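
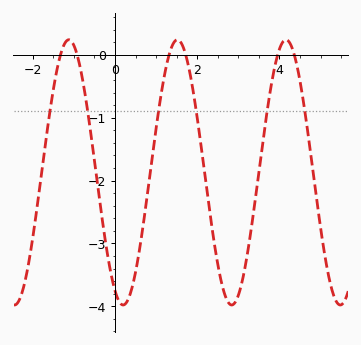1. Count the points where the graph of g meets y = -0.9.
6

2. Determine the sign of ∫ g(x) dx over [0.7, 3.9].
negative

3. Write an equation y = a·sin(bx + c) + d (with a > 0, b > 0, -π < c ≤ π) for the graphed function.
y = 2.11sin(2.38x - 2.04) - 1.87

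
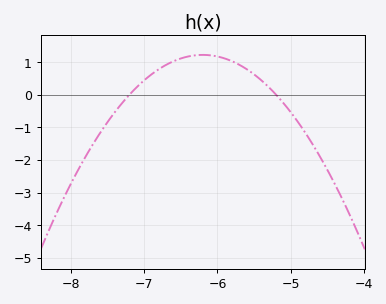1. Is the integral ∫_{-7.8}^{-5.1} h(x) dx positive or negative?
positive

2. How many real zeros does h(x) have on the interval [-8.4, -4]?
2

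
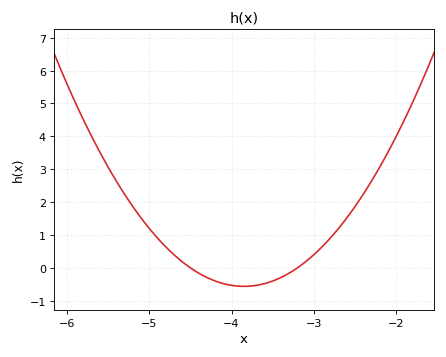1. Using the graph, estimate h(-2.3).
2.6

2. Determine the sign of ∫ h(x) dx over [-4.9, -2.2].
positive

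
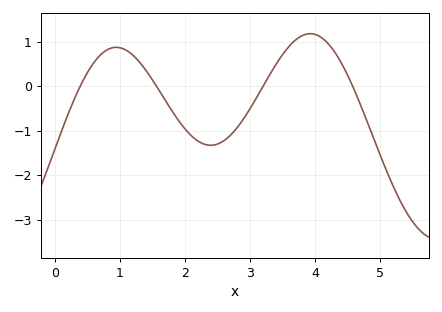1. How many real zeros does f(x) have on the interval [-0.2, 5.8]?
4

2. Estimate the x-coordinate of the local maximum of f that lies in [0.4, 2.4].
0.9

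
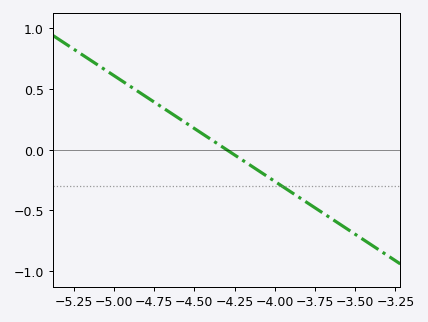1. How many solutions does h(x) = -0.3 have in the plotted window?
1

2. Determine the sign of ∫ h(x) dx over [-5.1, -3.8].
positive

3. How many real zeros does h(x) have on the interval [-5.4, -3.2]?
1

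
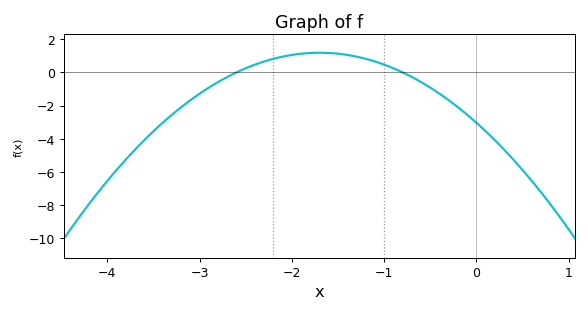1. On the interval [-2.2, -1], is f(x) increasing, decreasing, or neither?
neither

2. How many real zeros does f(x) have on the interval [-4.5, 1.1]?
2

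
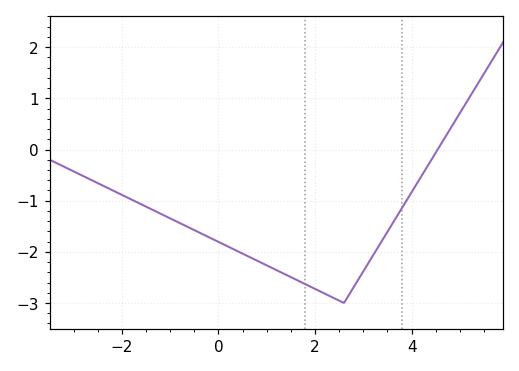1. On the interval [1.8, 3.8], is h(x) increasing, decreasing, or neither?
neither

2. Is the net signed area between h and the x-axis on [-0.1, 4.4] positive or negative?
negative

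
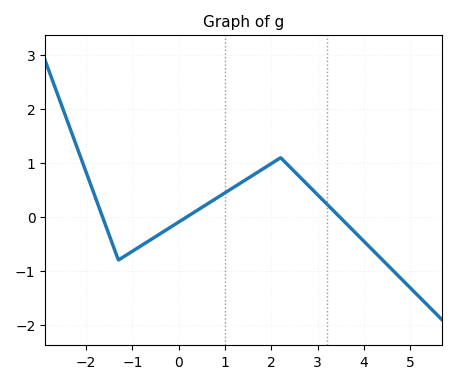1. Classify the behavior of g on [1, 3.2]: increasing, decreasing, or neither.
neither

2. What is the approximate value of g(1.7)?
0.8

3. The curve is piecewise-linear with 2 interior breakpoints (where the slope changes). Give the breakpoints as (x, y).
(-1.3, -0.8); (2.2, 1.1)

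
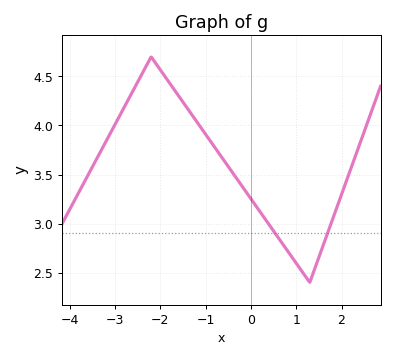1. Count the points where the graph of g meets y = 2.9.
2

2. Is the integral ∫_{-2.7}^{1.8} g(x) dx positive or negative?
positive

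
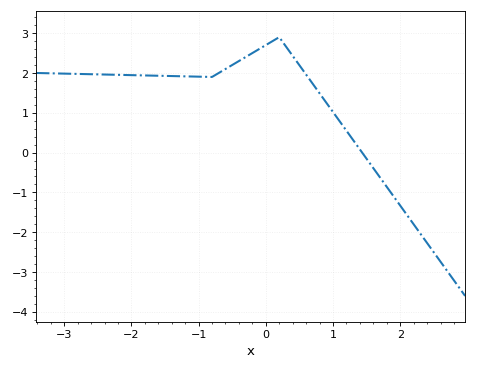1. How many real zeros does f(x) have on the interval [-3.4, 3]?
1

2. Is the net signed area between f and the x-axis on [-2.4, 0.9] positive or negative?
positive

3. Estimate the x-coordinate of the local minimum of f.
-0.802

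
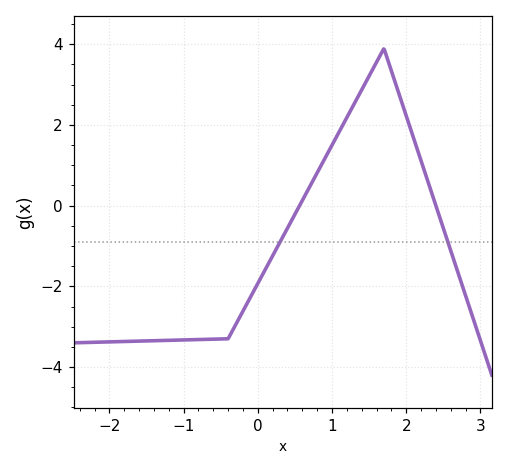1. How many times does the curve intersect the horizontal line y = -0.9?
2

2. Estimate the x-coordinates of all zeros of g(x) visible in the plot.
0.6, 2.4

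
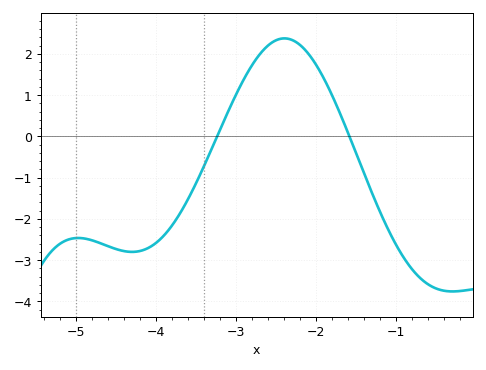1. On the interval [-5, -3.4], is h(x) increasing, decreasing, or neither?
neither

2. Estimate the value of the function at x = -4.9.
-2.5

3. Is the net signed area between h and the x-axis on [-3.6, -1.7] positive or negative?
positive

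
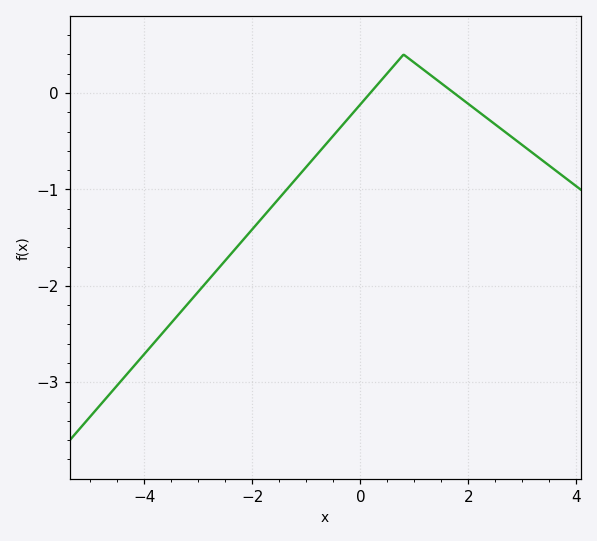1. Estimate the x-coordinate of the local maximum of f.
0.8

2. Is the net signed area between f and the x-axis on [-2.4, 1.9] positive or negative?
negative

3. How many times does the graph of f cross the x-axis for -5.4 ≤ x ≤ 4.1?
2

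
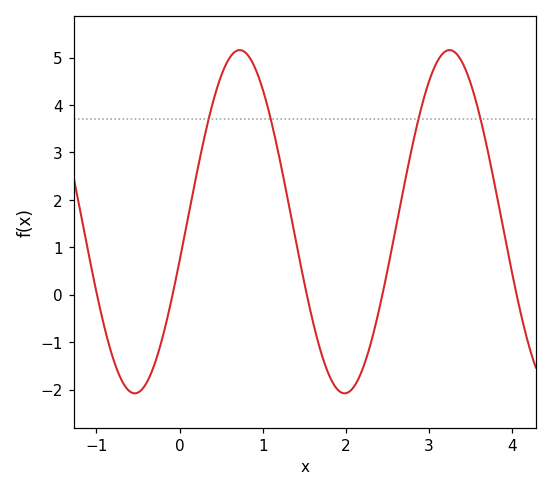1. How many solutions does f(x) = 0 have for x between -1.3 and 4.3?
5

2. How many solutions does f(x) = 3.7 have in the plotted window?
4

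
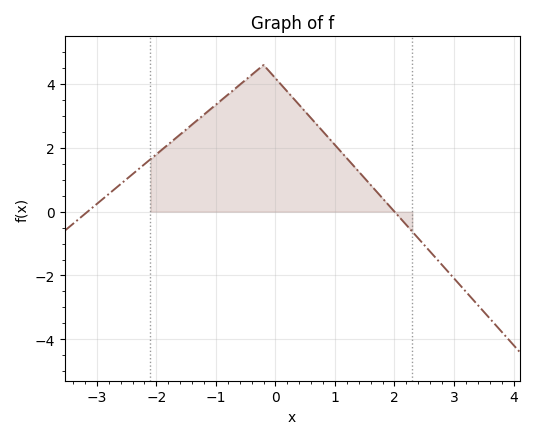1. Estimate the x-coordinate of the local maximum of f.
-0.2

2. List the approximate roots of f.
-3.16, 2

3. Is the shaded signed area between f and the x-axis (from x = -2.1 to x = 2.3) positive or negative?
positive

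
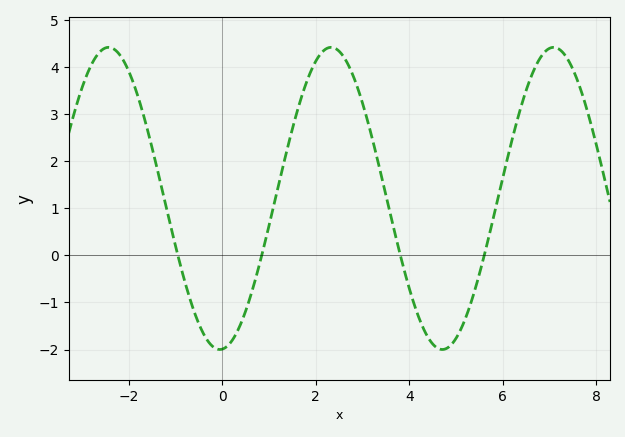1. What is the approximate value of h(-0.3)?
-1.83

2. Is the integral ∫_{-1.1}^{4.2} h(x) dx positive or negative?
positive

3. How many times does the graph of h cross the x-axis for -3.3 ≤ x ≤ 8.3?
4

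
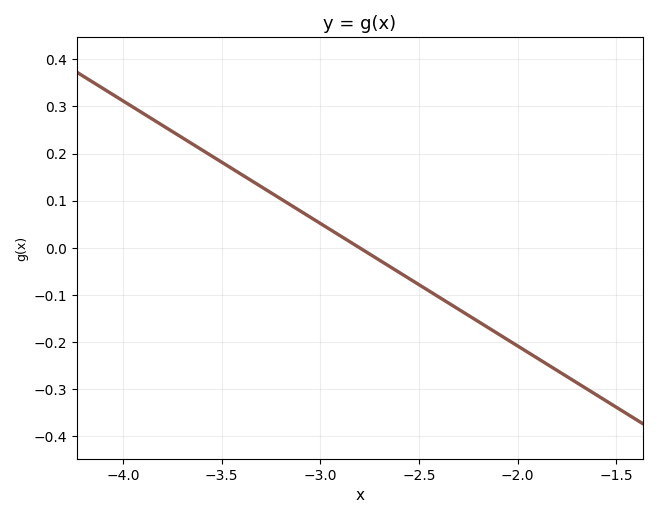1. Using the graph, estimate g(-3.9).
0.286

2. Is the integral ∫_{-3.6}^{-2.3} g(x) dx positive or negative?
positive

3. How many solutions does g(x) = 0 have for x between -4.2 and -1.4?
1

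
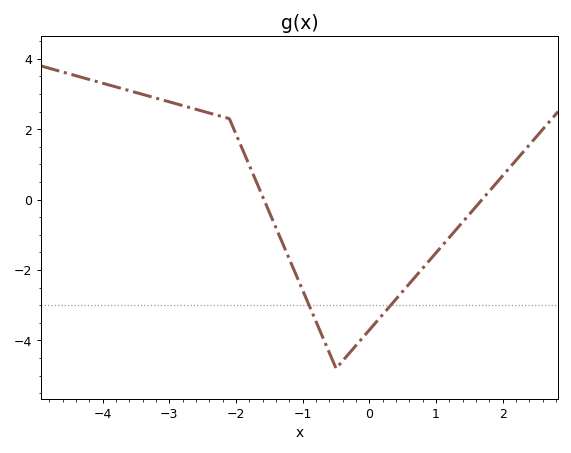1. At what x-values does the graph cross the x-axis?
-1.58, 1.69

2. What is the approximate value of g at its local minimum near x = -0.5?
-4.8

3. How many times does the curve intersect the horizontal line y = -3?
2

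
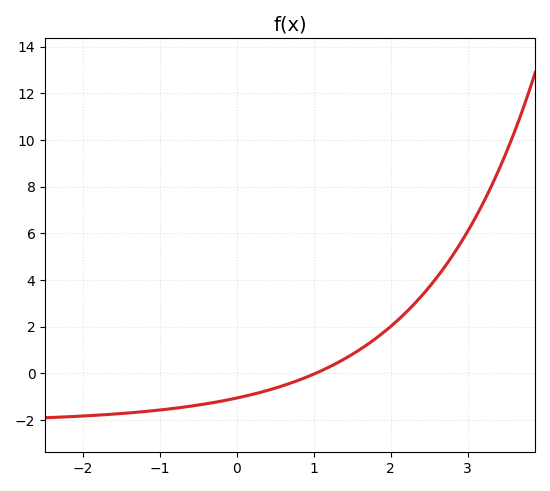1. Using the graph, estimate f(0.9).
-0.173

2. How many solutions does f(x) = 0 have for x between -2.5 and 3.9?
1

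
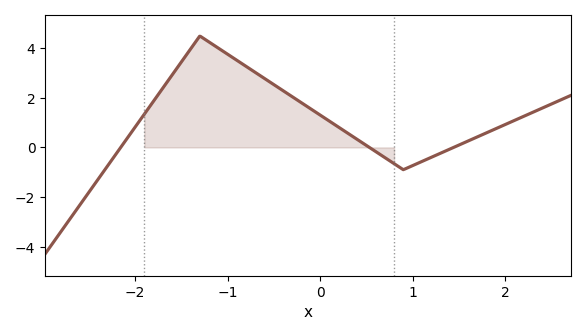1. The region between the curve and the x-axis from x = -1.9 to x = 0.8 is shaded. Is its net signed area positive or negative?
positive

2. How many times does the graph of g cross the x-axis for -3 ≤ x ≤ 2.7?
3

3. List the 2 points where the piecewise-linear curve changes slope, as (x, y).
(-1.3, 4.5); (0.9, -0.9)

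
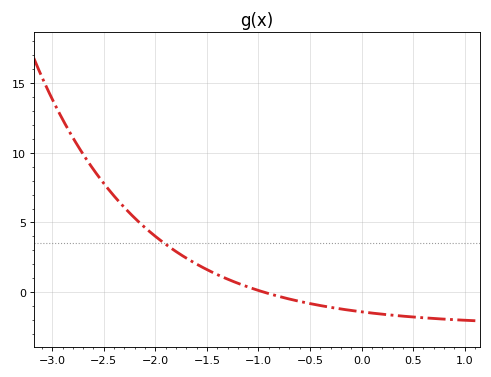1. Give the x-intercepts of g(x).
-0.95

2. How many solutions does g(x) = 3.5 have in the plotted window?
1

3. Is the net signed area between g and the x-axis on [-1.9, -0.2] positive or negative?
positive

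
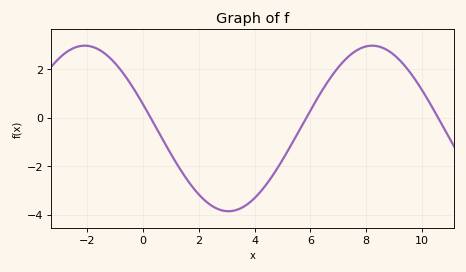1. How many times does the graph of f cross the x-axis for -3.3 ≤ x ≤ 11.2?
3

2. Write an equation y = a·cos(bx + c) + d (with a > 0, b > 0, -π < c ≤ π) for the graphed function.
y = 3.41cos(0.61x + 1.3) - 0.44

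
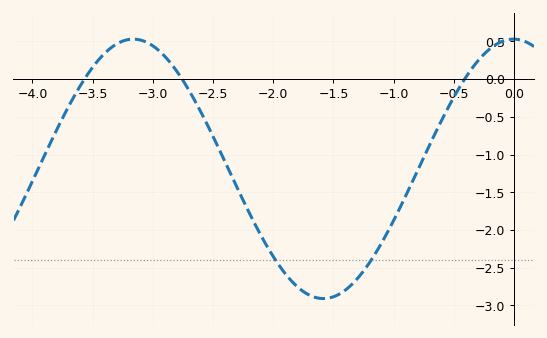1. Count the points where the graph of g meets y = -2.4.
2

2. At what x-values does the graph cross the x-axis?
-3.57, -2.76, -0.411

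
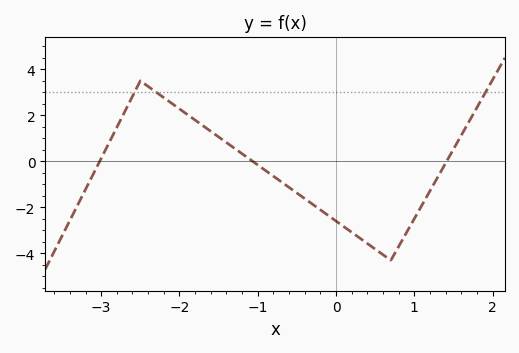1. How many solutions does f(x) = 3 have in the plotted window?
3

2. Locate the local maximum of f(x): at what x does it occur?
-2.5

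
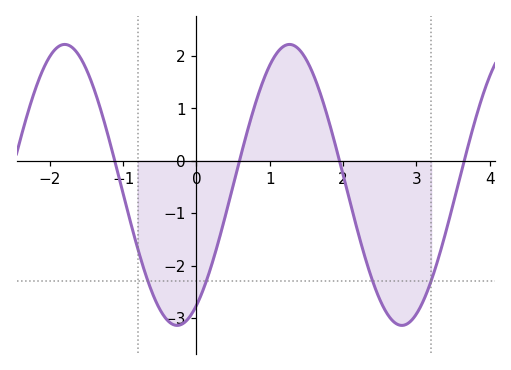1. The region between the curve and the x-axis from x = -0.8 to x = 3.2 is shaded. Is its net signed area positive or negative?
negative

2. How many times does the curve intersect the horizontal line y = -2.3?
4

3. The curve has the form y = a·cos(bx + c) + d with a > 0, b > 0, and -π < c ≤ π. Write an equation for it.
y = 2.68cos(2x - 2.6) - 0.46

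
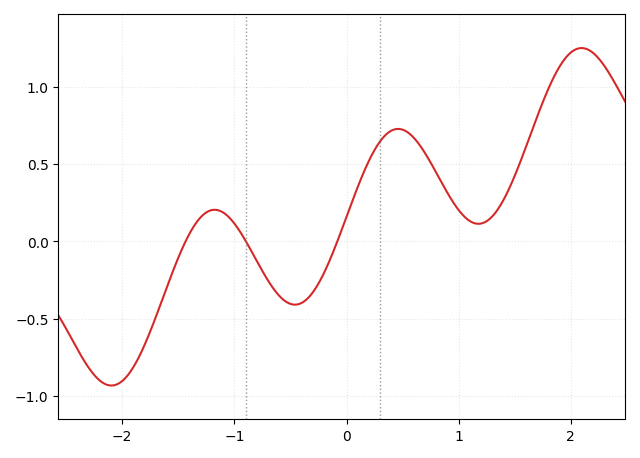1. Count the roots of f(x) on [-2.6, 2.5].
3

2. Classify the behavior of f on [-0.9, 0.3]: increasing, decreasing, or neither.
neither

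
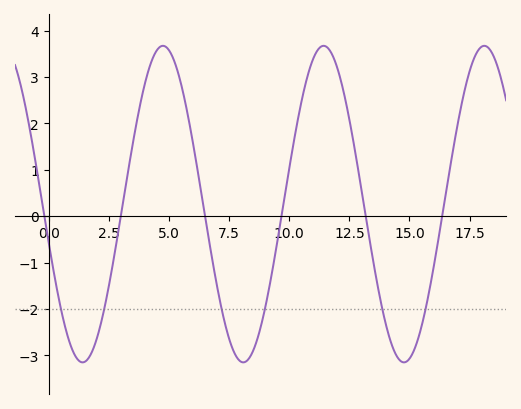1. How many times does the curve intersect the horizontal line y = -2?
6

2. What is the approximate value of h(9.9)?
0.712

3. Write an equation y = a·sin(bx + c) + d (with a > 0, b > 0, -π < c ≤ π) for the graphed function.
y = 3.41sin(0.94x - 2.89) + 0.26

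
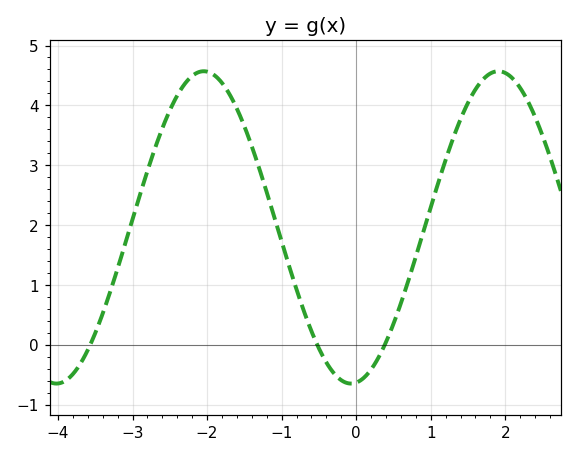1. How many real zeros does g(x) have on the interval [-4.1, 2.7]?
3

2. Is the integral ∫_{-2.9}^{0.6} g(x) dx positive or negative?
positive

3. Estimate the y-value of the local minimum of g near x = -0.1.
-0.6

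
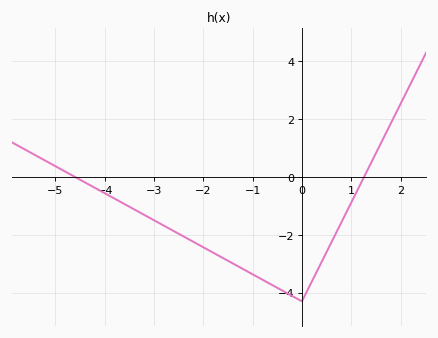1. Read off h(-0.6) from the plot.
-3.74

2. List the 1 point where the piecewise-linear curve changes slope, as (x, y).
(0, -4.3)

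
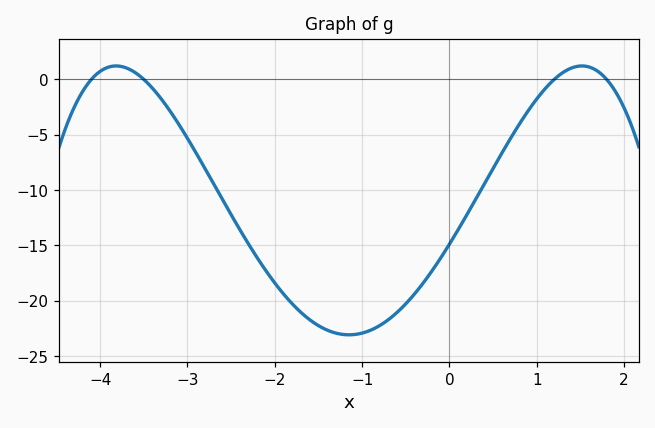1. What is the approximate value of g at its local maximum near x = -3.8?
1.21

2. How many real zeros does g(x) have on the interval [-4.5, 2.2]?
4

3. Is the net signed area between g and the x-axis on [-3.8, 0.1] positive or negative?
negative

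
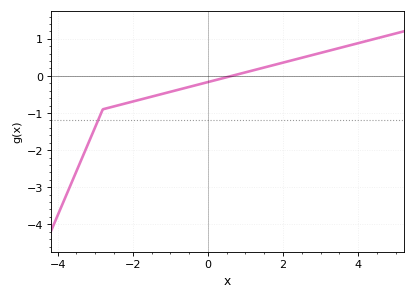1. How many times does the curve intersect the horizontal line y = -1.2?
1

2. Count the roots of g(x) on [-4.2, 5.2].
1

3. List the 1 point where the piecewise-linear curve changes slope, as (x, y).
(-2.8, -0.9)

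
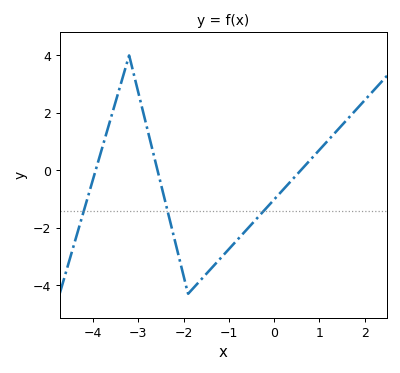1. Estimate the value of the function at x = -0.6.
-2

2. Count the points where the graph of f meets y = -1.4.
3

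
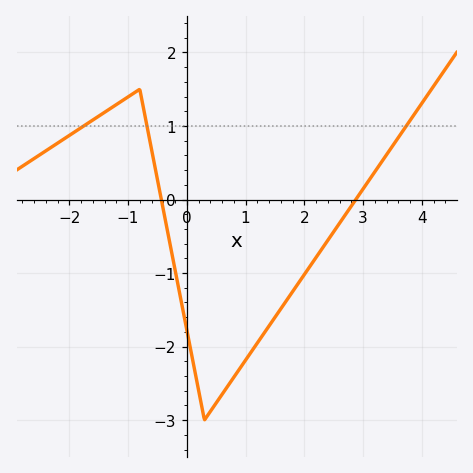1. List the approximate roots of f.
-0.433, 2.88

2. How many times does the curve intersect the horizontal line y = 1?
3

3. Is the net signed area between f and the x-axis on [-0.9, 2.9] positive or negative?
negative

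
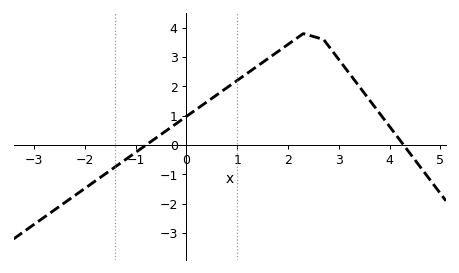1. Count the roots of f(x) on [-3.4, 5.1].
2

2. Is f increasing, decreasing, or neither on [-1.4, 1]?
increasing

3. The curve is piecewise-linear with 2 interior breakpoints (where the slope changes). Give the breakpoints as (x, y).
(2.3, 3.8); (2.7, 3.6)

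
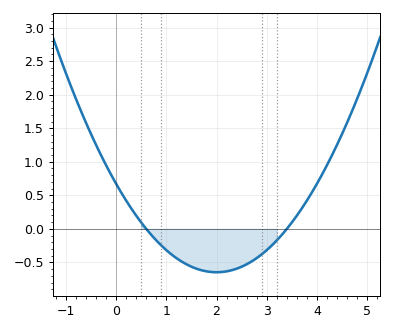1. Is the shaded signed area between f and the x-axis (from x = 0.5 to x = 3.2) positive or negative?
negative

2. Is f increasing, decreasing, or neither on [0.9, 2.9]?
neither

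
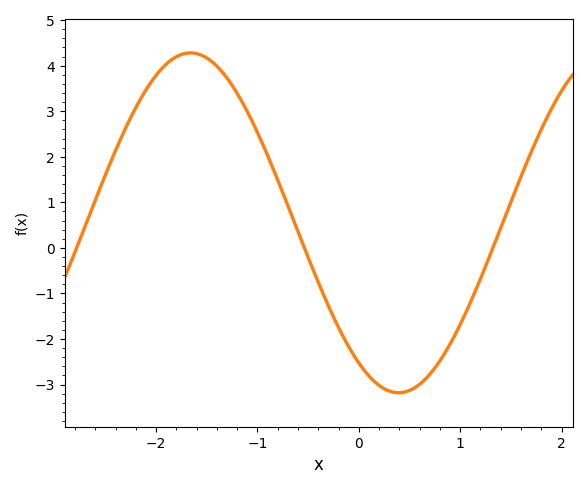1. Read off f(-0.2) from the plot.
-1.7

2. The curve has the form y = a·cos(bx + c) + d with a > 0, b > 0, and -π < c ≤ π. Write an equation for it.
y = 3.73cos(1.5x + 2.5) + 0.55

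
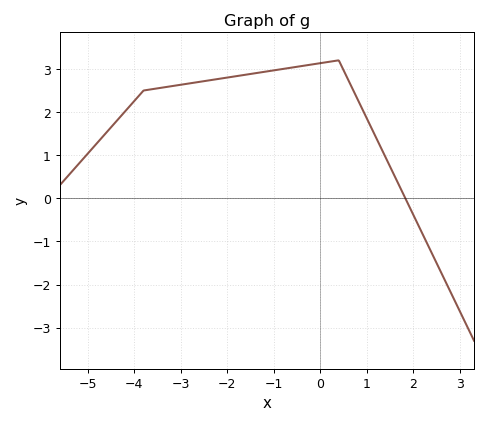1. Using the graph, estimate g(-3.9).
2.38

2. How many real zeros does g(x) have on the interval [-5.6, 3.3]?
1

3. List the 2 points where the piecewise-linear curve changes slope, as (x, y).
(-3.8, 2.5); (0.4, 3.2)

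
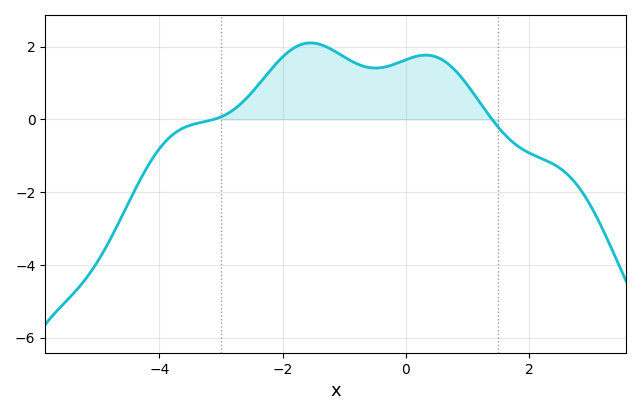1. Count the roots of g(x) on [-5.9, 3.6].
2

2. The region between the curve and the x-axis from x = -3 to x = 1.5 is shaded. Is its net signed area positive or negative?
positive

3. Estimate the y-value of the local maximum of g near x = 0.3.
1.76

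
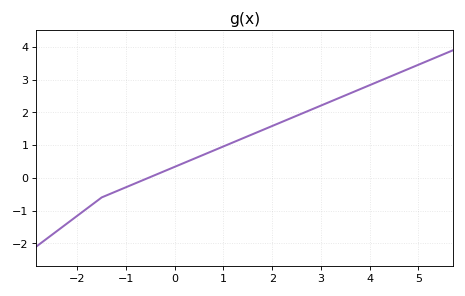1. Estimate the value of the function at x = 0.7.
0.772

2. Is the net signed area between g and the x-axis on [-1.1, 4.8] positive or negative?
positive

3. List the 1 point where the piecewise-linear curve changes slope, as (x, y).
(-1.5, -0.6)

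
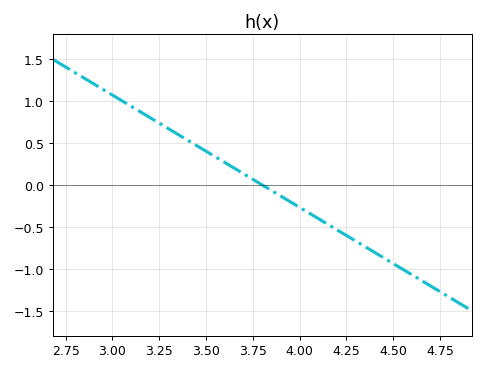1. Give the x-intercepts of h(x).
3.8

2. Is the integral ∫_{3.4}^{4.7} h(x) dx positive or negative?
negative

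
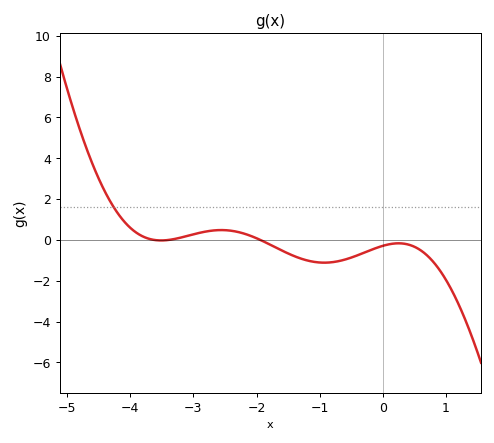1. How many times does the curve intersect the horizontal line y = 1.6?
1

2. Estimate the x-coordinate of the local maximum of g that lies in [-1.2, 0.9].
0.2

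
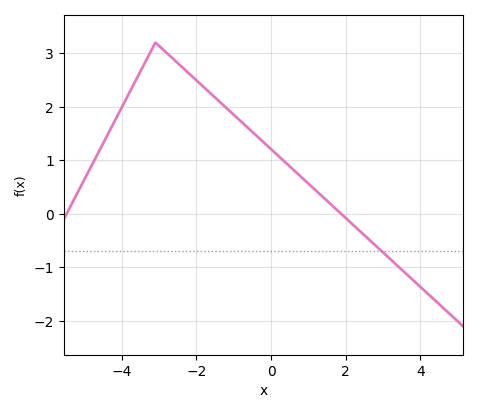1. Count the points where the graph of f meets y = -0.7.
1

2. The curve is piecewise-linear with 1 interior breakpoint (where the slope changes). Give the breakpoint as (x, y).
(-3.1, 3.2)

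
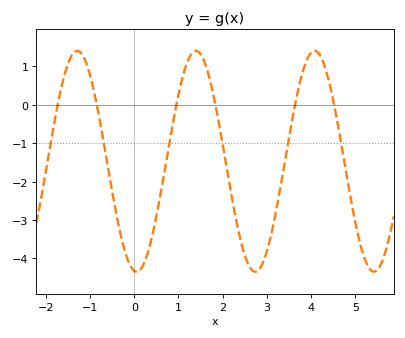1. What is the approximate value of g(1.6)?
1.1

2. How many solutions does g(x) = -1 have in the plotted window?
6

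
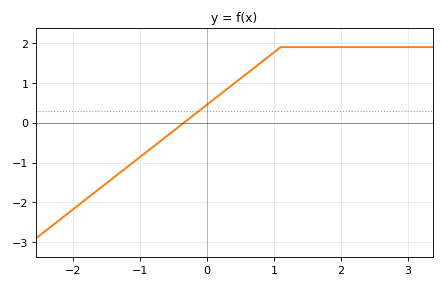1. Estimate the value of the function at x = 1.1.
1.9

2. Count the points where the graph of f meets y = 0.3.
1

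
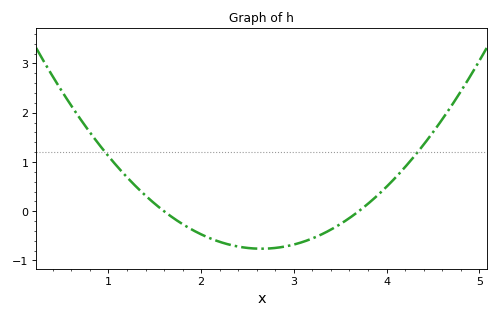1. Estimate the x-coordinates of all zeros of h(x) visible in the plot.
1.6, 3.7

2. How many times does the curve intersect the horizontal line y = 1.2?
2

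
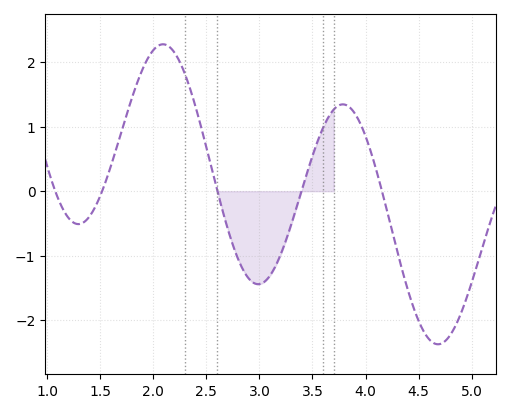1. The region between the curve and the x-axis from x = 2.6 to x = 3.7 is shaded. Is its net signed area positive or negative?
negative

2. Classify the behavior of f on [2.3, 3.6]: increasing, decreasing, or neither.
neither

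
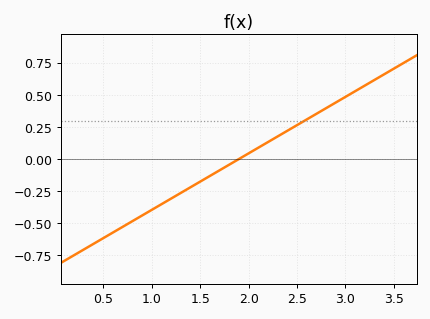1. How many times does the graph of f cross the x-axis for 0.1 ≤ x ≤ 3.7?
1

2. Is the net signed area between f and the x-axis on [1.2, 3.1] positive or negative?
positive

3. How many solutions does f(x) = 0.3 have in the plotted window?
1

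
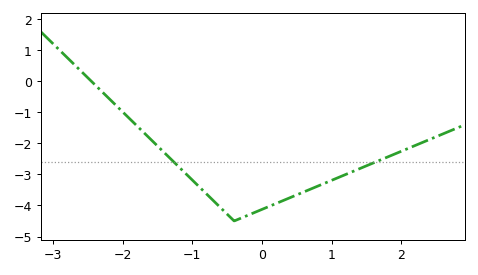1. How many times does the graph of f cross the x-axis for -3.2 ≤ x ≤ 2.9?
1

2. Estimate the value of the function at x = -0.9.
-3.4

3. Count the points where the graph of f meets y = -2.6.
2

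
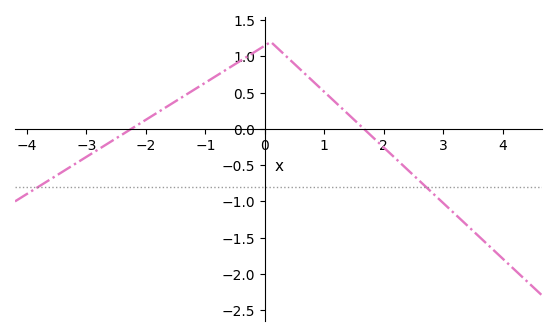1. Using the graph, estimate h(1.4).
0.2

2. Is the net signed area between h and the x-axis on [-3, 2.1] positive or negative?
positive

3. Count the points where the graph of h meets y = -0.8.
2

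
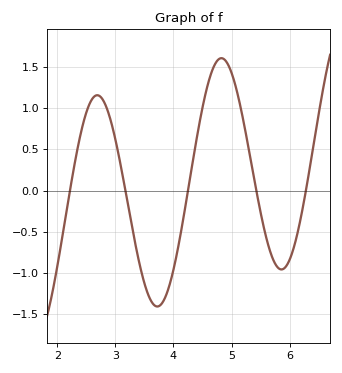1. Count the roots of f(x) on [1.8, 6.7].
5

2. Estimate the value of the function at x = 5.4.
0.104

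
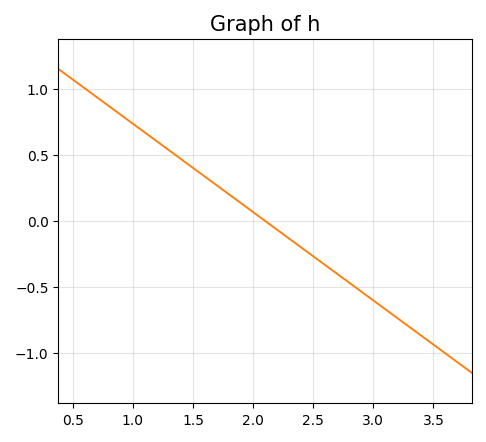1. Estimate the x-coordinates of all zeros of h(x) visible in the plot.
2.1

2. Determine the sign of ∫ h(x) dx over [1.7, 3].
negative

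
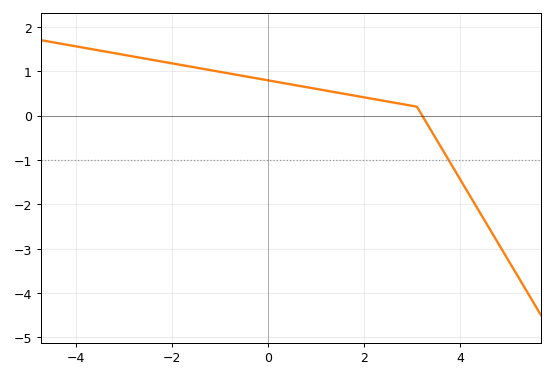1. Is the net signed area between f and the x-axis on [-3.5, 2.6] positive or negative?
positive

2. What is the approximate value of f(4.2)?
-1.8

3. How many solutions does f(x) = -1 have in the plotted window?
1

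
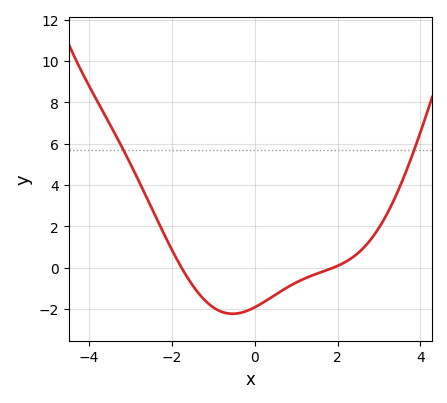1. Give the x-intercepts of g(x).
-1.8, 1.8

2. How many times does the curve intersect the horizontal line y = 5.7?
2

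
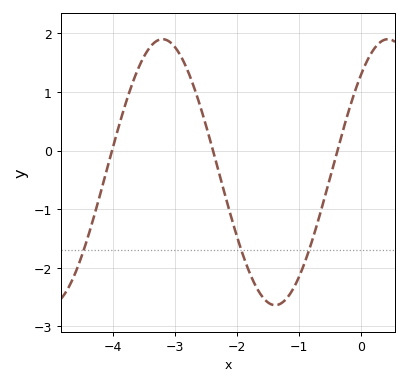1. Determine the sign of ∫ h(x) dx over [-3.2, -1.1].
negative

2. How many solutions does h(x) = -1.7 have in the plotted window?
3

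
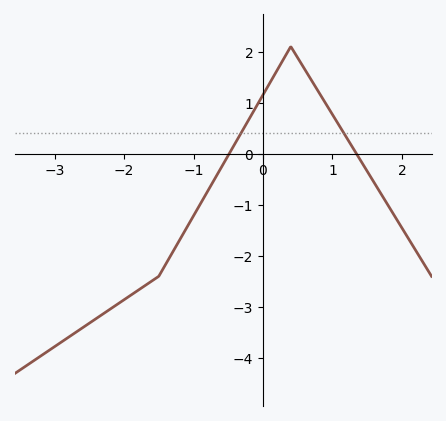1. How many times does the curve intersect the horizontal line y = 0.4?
2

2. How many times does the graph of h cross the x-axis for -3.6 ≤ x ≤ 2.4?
2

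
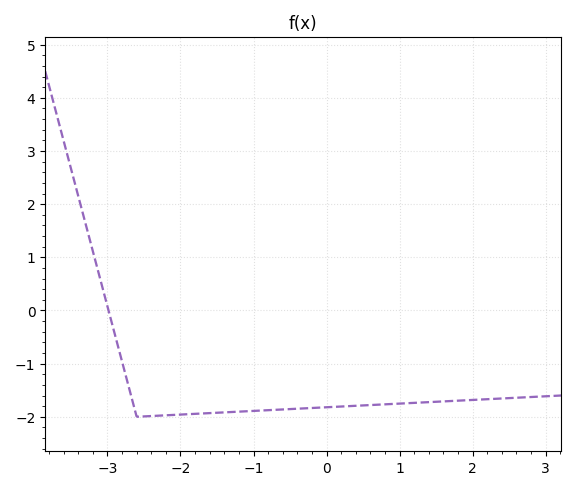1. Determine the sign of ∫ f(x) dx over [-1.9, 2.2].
negative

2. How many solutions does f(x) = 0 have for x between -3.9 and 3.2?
1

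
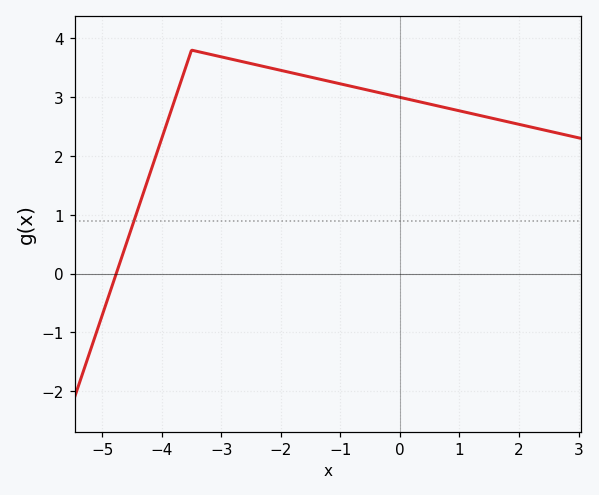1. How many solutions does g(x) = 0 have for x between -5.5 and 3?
1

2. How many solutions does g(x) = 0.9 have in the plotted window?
1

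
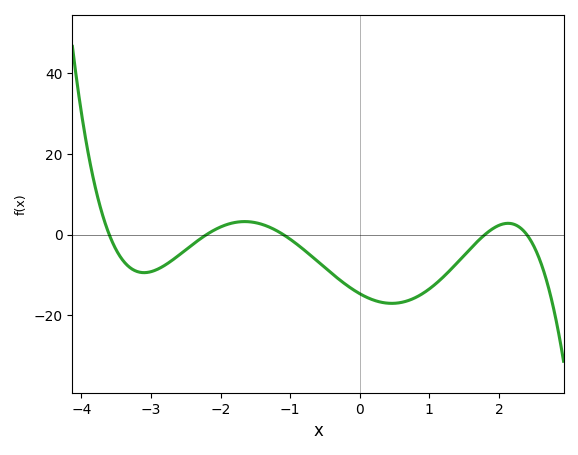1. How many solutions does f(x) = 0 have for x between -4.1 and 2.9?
5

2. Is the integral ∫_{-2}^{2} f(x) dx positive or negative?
negative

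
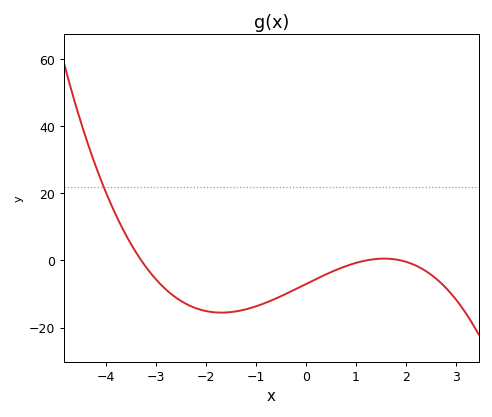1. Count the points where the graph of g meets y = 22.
1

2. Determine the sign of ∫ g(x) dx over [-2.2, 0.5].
negative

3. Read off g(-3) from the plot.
-6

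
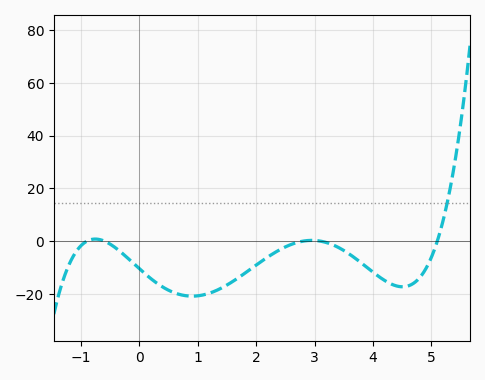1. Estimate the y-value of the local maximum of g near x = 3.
0.291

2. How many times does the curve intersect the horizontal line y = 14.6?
1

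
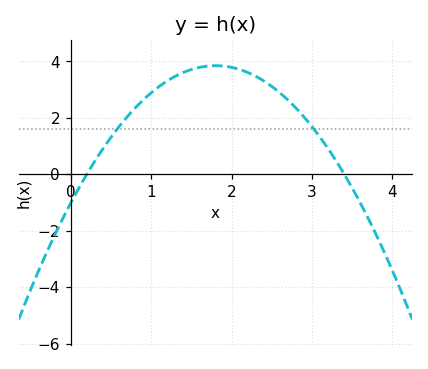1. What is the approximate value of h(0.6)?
1.6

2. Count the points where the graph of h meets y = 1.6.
2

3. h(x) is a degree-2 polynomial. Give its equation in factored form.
y = -1.5(x - 0.2)(x - 3.4)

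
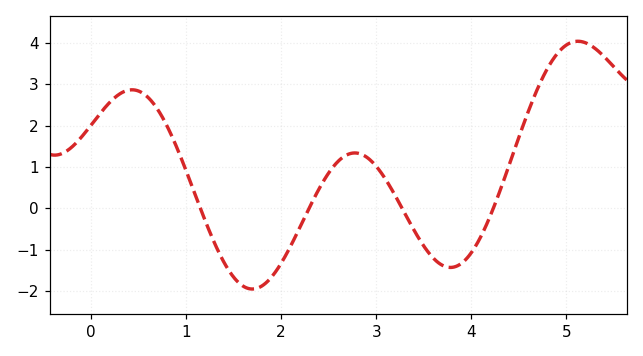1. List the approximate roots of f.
1.2, 2.3, 3.3, 4.2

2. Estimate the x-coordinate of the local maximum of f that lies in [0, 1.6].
0.4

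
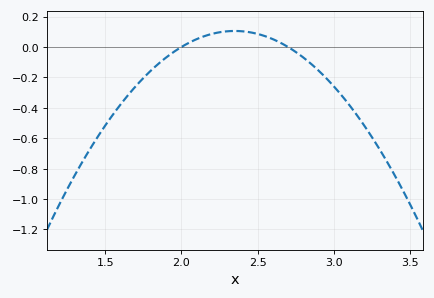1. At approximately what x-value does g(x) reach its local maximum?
2.35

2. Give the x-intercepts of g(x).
2, 2.7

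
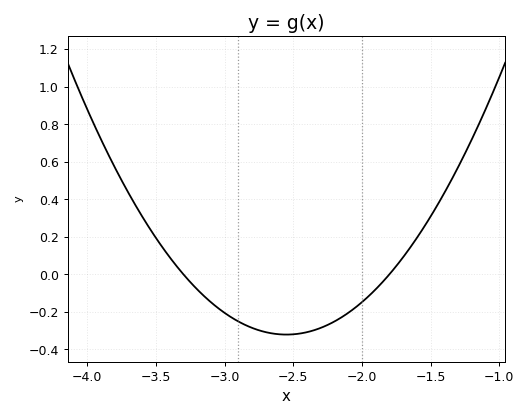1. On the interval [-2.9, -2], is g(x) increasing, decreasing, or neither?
neither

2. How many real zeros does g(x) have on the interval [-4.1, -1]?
2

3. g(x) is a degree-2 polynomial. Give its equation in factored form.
y = 0.57(x + 3.3)(x + 1.8)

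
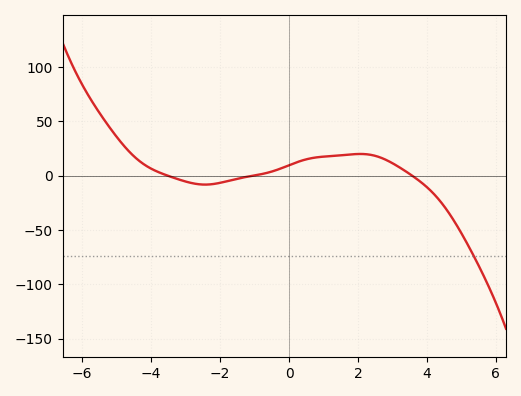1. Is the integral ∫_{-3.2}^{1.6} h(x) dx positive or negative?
positive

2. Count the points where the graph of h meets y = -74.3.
1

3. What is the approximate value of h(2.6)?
15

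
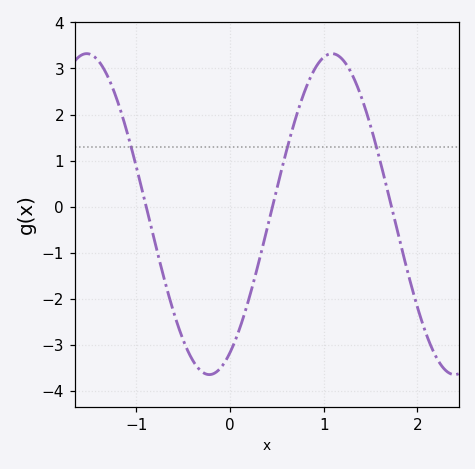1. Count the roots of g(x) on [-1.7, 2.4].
3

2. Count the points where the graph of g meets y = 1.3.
3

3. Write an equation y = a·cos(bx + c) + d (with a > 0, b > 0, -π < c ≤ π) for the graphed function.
y = 3.48cos(2.4x - 2.61) - 0.16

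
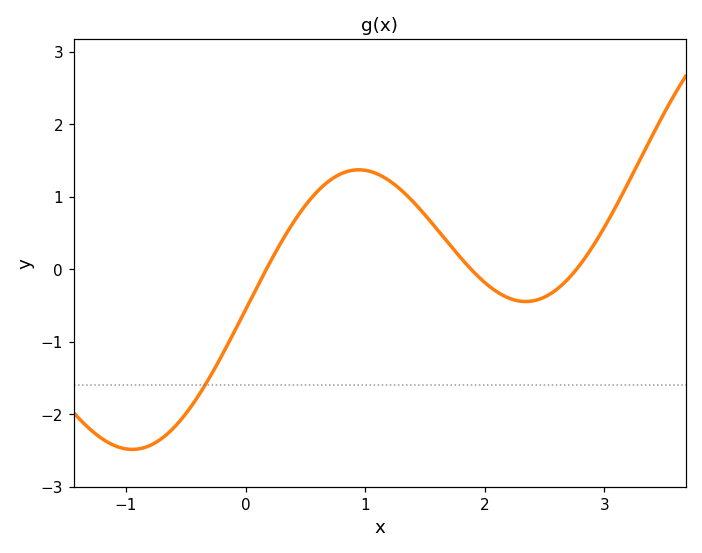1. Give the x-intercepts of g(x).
0.174, 1.88, 2.77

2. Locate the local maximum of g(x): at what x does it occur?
0.948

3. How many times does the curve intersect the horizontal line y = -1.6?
1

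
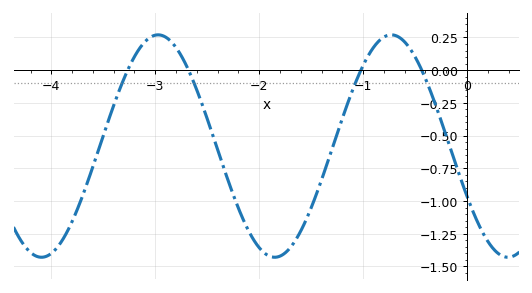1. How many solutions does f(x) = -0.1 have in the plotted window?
4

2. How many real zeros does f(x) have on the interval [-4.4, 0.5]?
4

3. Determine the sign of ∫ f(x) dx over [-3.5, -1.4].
negative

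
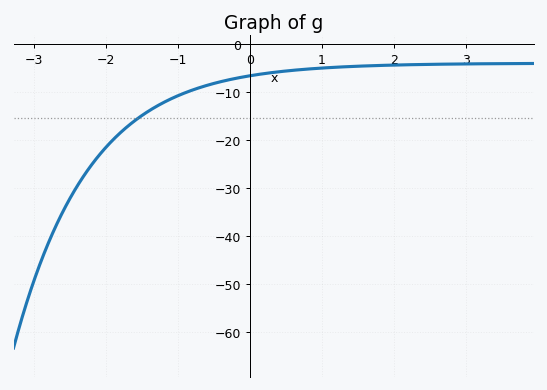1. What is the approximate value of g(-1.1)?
-11.4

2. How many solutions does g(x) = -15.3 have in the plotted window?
1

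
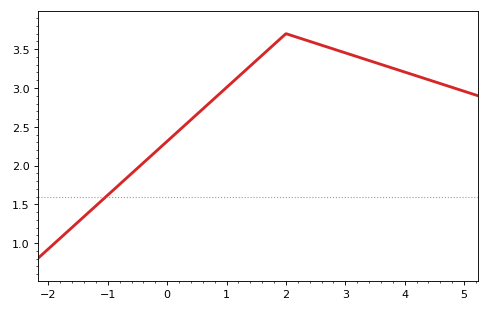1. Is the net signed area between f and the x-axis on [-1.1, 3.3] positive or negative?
positive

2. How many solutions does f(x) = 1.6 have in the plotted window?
1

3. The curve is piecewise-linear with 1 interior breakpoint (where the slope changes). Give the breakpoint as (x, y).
(2, 3.7)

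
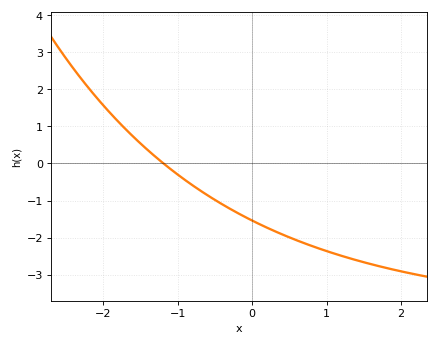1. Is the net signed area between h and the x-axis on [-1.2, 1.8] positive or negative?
negative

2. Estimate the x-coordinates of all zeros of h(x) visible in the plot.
-1.2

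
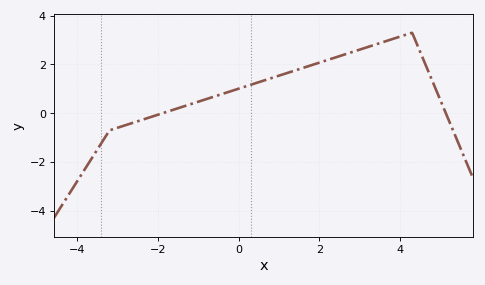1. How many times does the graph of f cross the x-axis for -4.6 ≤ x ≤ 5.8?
2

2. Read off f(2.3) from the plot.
2.2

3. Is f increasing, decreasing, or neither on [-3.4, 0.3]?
increasing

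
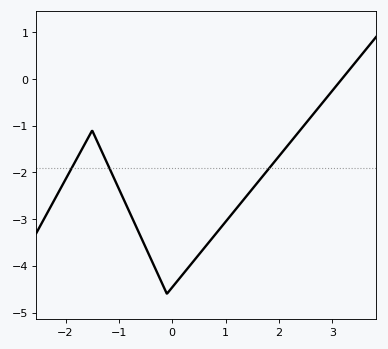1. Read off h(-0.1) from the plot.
-4.6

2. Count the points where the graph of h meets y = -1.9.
3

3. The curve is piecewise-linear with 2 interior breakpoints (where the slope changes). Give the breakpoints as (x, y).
(-1.5, -1.1); (-0.1, -4.6)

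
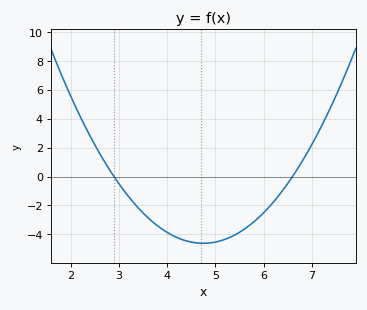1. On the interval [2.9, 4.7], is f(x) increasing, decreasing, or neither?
decreasing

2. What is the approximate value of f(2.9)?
0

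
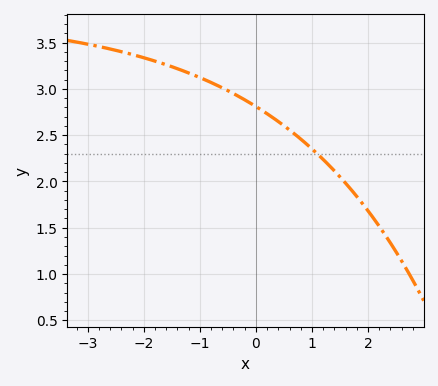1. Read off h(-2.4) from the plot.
3.4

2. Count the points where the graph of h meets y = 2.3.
1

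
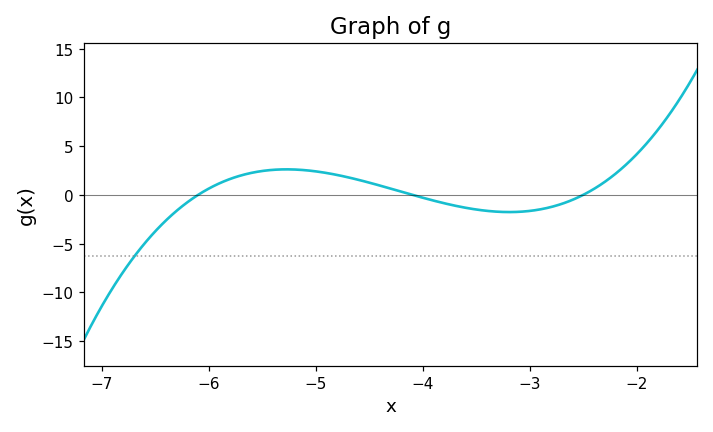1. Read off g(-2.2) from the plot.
2.16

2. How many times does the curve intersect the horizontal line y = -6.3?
1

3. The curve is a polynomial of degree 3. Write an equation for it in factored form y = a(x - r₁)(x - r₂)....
y = 0.97(x + 6.1)(x + 4.1)(x + 2.5)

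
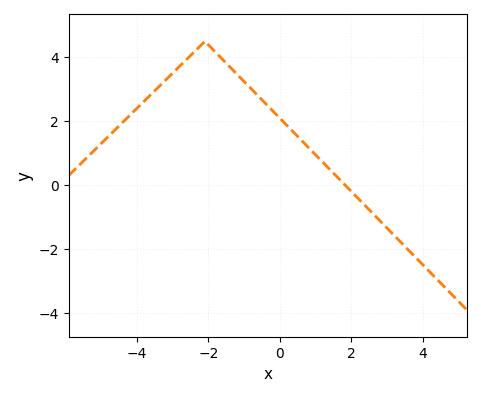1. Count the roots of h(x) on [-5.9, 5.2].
1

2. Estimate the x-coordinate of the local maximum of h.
-2.1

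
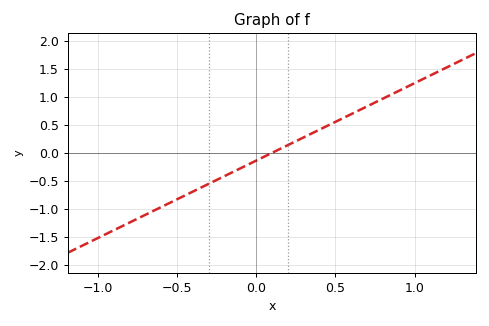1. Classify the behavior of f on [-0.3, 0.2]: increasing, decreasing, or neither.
increasing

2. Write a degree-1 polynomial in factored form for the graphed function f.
y = 1.38(x - 0.1)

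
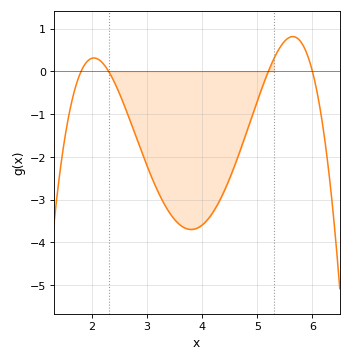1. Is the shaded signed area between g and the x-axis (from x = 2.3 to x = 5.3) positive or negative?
negative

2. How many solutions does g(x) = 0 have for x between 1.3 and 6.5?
4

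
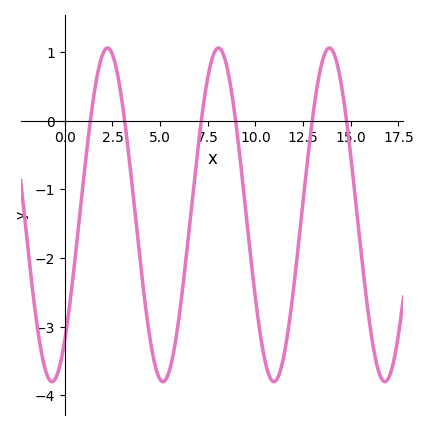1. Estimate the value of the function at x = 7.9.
1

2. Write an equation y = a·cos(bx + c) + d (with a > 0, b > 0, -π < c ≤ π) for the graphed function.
y = 2.43cos(1.1x - 2.4) - 1.37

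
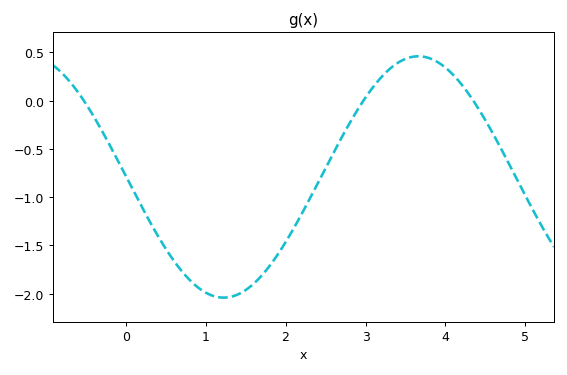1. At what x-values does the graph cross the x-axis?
-0.523, 2.97, 4.35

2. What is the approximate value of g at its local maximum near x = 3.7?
0.46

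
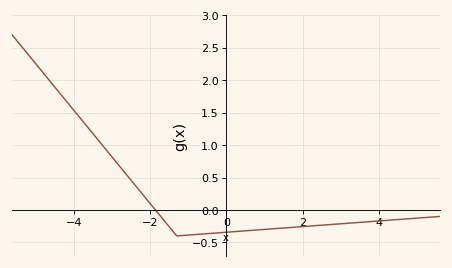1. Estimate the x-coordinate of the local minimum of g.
-1.2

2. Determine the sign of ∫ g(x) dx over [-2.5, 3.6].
negative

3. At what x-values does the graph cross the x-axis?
-1.8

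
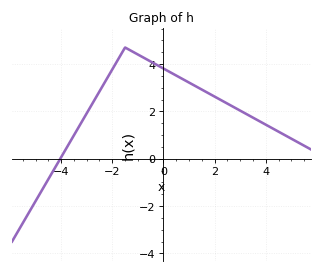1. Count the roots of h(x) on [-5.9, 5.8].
1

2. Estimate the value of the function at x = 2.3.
2.4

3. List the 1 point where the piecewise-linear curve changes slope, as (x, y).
(-1.5, 4.7)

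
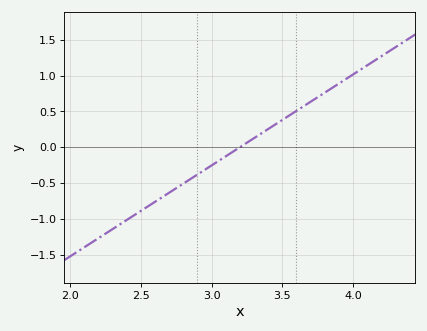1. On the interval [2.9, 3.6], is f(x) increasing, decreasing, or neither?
increasing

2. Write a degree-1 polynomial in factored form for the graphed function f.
y = 1.27(x - 3.2)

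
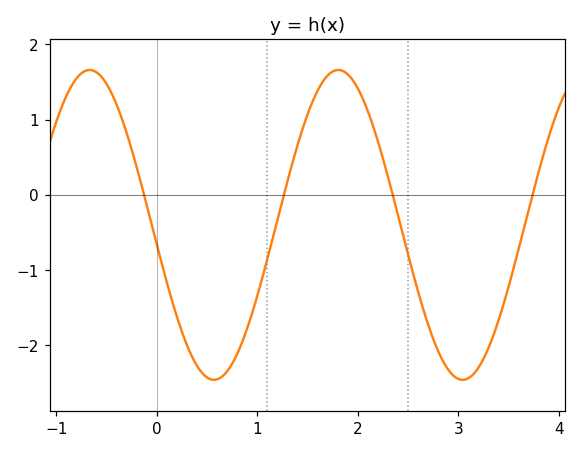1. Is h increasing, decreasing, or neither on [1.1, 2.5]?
neither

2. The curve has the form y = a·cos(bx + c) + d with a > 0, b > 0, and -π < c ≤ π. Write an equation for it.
y = 2.06cos(2.54x + 1.7) - 0.4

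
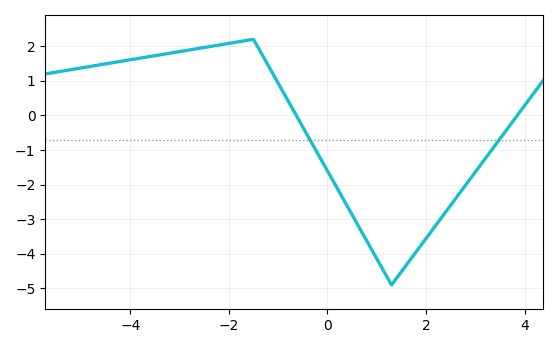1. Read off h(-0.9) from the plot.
0.7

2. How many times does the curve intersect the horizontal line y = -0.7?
2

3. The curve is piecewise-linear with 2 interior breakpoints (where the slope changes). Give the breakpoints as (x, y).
(-1.5, 2.2); (1.3, -4.9)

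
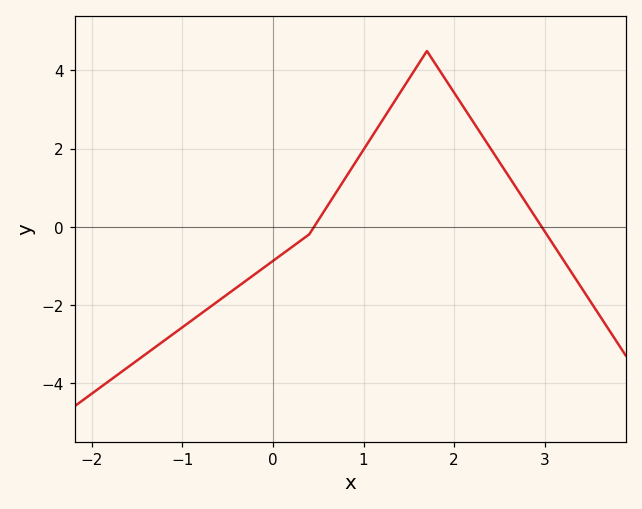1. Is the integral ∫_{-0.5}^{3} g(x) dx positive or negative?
positive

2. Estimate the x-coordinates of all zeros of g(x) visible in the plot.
0.5, 3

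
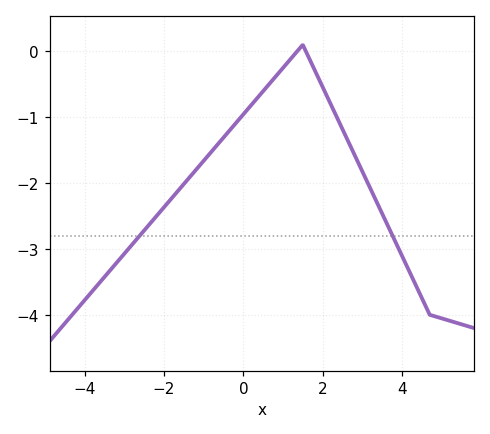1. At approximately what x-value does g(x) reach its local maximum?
1.4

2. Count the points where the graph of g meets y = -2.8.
2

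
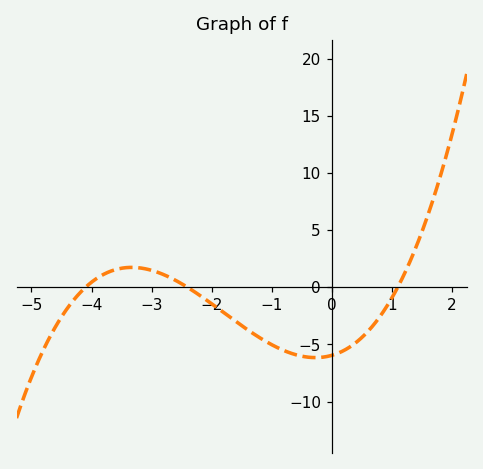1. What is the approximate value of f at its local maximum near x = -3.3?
1.74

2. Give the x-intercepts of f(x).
-4.1, -2.4, 1.1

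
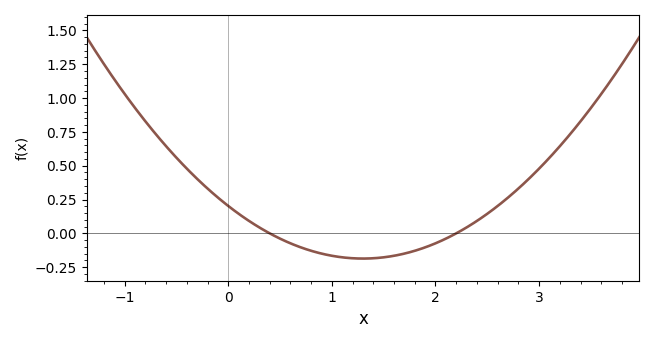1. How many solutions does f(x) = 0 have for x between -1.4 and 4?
2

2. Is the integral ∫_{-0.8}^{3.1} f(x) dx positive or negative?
positive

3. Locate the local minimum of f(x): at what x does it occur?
1.3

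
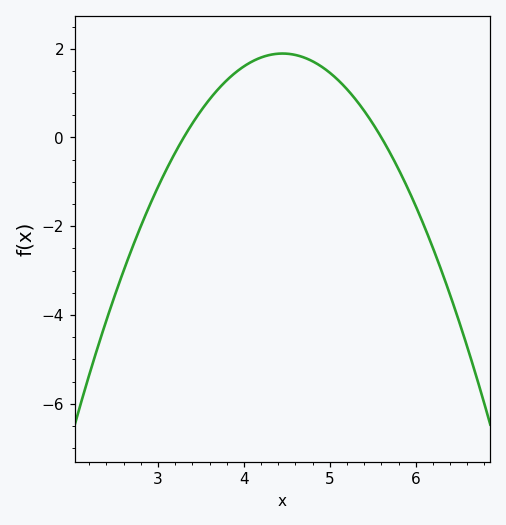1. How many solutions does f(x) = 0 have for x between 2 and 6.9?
2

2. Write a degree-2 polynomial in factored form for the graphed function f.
y = -1.43(x - 3.3)(x - 5.6)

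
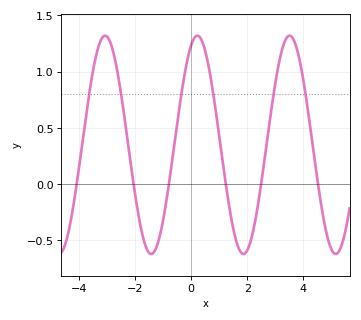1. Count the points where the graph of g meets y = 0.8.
6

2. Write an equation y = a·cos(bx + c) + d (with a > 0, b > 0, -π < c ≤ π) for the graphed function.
y = 0.97cos(1.9x - 0.42) + 0.35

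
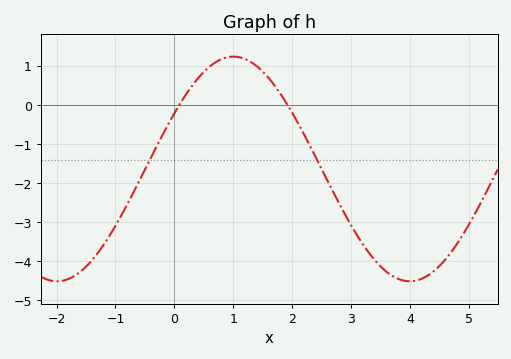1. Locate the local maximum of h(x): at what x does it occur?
1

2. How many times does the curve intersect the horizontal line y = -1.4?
2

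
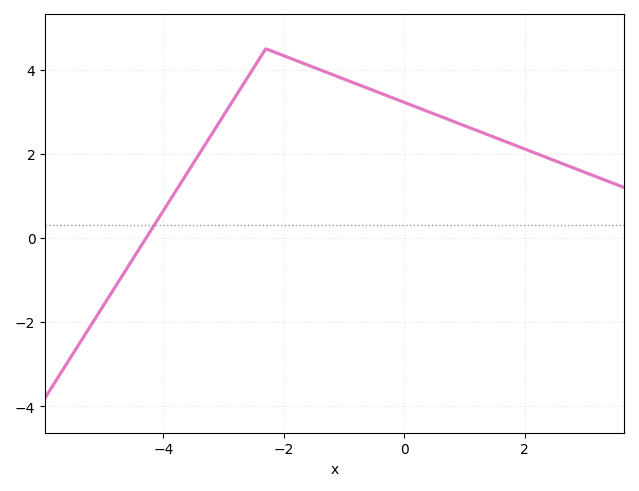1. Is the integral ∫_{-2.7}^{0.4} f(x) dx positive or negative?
positive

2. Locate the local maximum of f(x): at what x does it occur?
-2.3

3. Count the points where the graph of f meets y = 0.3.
1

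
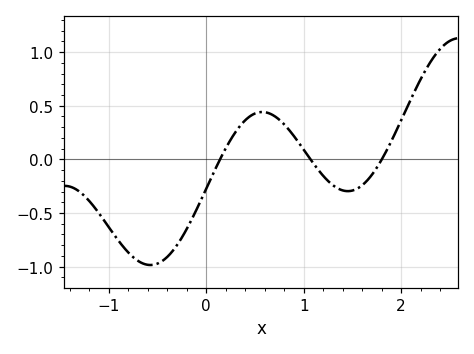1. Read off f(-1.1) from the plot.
-0.5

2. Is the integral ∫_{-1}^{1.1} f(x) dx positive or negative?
negative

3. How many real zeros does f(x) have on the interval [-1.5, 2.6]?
3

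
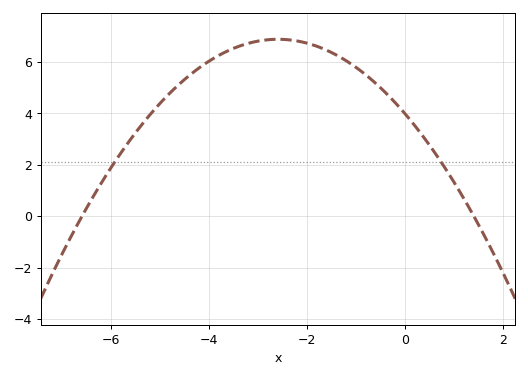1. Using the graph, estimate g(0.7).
2.2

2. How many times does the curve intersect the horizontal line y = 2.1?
2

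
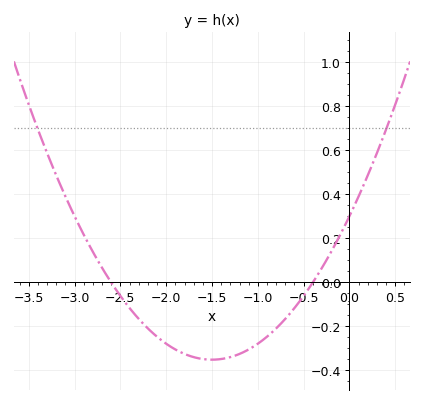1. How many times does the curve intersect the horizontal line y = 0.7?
2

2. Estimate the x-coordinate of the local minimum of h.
-1.5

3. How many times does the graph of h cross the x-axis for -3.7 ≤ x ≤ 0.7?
2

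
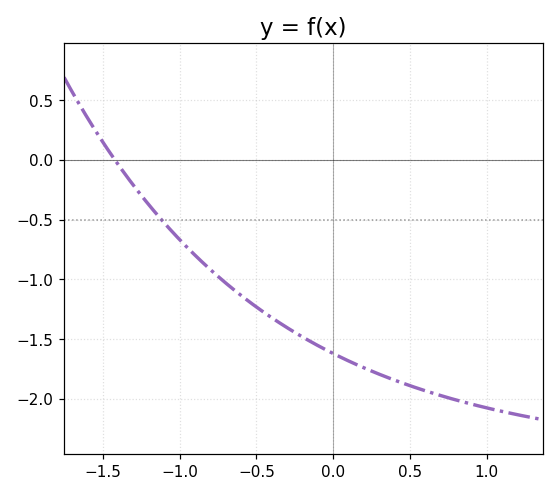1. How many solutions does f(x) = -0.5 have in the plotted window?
1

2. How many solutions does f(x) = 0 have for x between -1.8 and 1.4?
1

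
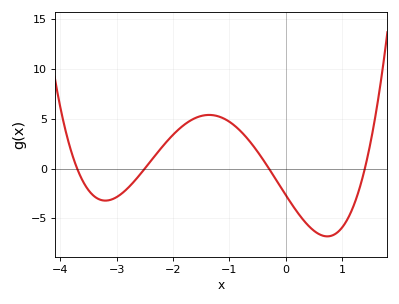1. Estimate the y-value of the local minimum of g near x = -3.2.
-3.22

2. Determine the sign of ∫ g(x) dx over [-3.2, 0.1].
positive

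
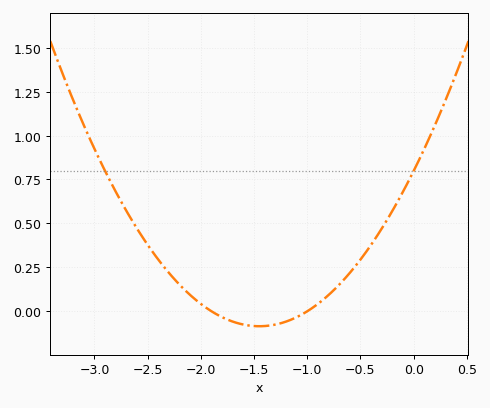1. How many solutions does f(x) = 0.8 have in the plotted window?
2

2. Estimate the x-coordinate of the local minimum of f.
-1.4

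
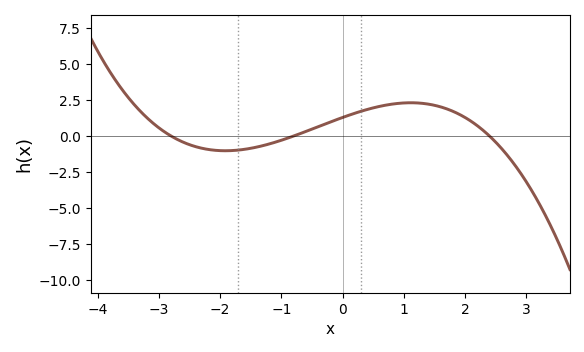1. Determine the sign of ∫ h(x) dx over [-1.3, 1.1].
positive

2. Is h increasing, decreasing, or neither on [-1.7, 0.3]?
increasing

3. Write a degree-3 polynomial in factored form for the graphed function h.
y = -0.24(x + 2.8)(x + 0.8)(x - 2.4)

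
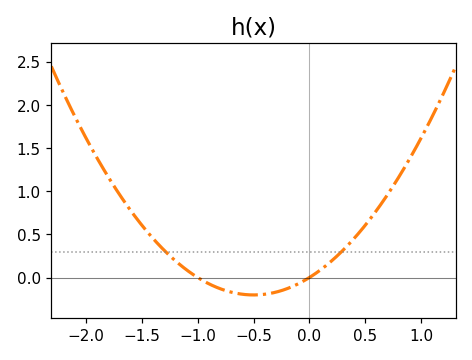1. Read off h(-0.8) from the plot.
-0.15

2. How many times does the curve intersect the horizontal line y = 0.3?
2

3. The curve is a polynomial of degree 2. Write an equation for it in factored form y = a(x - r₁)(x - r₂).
y = 0.81(x + 1)(x - 0)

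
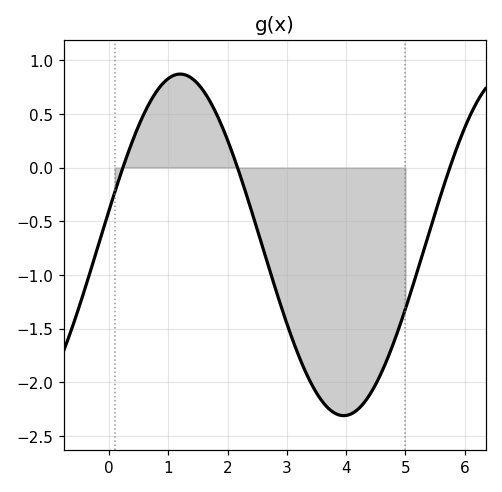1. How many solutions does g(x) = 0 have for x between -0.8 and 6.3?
3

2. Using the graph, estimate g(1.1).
0.859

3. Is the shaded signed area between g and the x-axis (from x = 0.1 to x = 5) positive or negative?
negative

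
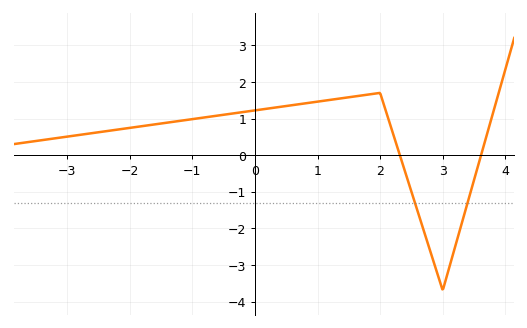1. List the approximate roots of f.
2.4, 3.6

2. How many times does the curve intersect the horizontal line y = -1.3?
2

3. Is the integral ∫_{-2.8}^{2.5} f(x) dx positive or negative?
positive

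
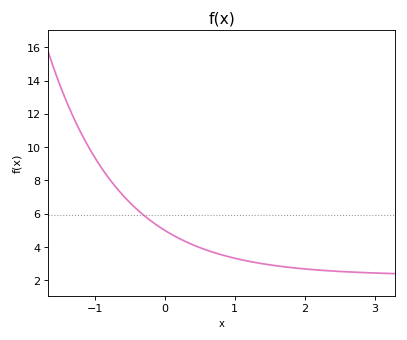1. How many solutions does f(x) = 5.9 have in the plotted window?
1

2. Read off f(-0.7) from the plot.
7.62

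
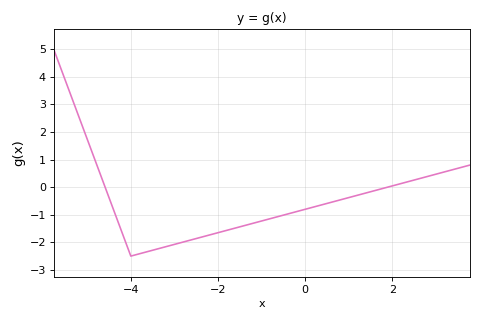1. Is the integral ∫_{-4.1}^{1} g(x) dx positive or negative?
negative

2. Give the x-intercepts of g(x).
-4.59, 1.89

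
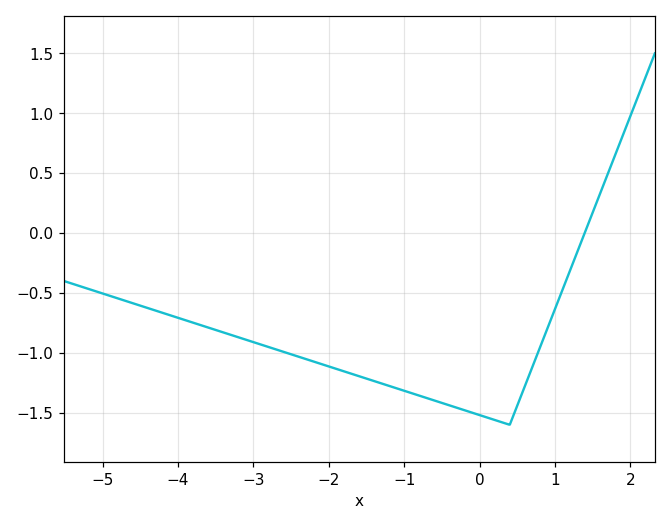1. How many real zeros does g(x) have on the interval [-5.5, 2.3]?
1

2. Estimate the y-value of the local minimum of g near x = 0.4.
-1.6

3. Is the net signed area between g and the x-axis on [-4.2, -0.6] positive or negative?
negative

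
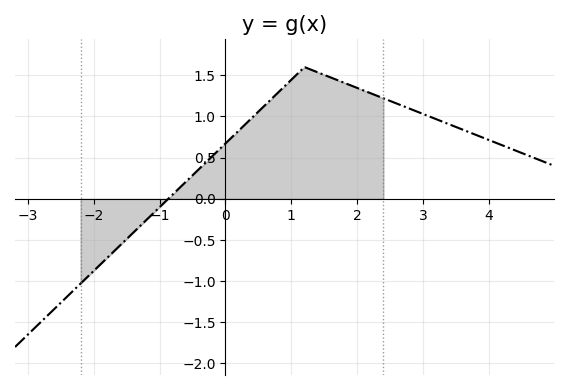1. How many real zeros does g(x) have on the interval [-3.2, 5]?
1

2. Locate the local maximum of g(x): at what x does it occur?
1.2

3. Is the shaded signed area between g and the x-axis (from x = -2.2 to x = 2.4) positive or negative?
positive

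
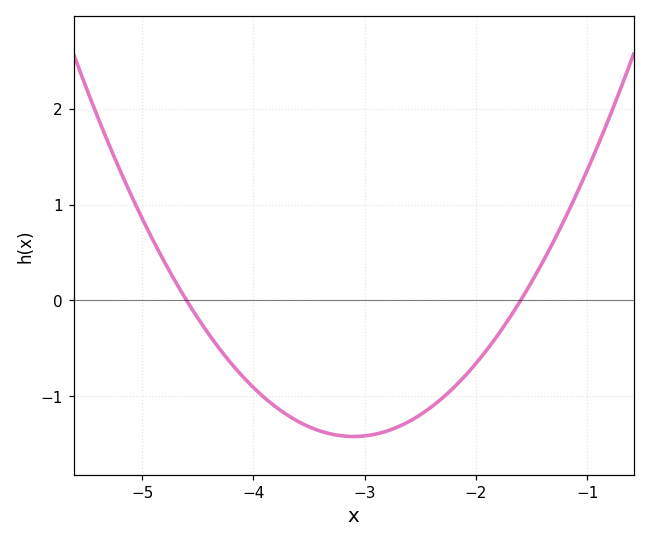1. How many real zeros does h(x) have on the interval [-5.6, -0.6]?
2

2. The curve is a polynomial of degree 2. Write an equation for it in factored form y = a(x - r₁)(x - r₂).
y = 0.63(x + 4.6)(x + 1.6)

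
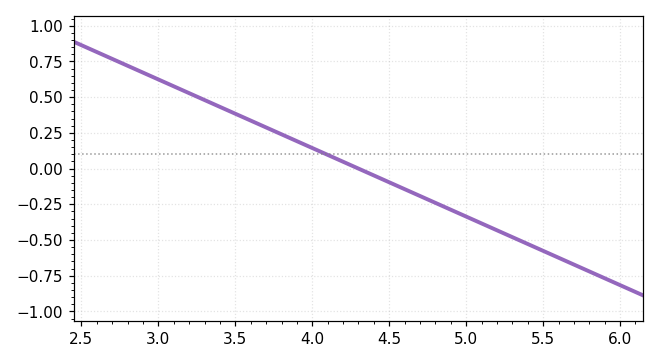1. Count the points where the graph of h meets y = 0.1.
1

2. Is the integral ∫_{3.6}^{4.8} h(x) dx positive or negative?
positive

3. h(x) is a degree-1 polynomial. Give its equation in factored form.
y = -0.48(x - 4.3)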